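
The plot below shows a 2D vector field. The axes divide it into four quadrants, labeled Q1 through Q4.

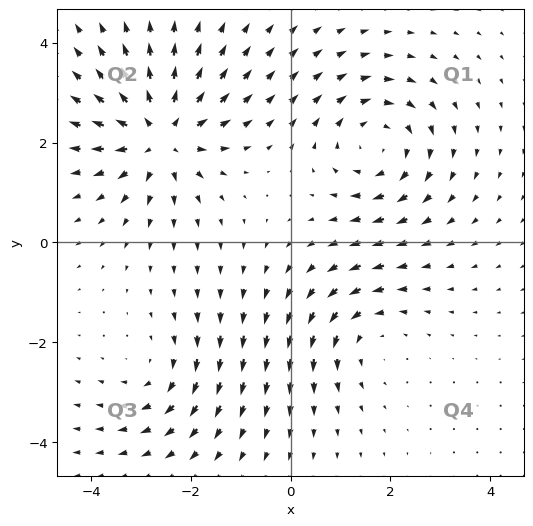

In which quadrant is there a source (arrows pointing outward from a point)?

The source sits at approximately (-2.6, 2.1), which lies in quadrant Q2. The divergence there is about +5, positive as expected for a source.

Q2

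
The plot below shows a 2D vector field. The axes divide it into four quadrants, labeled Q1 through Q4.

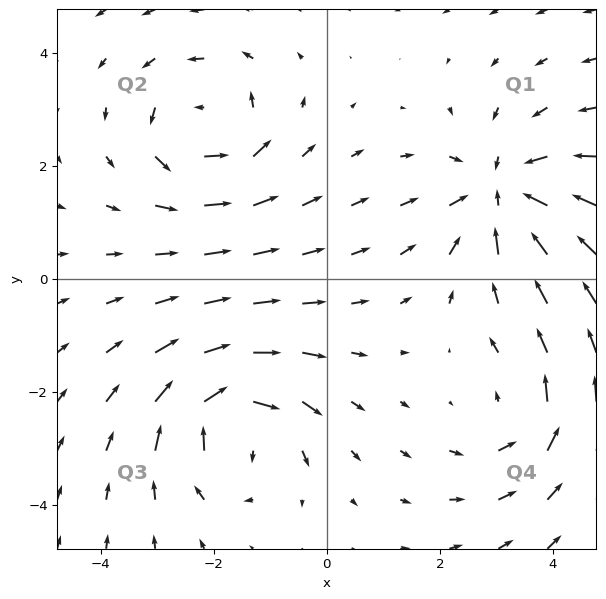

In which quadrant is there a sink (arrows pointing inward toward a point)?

Q1

The sink sits at approximately (3.1, 1.5), which lies in quadrant Q1. The divergence there is about -5, negative as expected for a sink.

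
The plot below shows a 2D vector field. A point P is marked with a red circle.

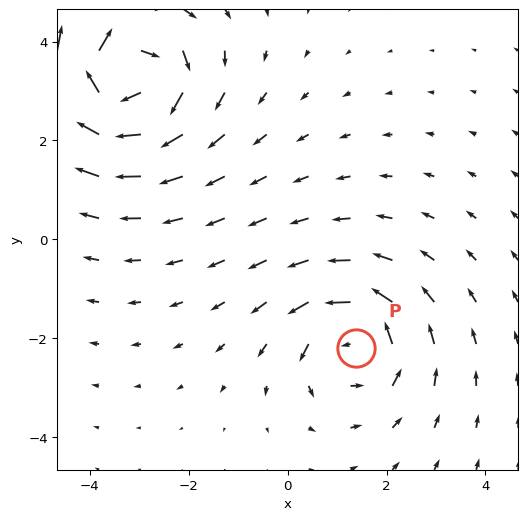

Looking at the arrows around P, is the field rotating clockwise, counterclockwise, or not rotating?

Near P at (1.4, -2.2) the arrows circulate counterclockwise. The curl (z-component) there is about +4; positive curl means counterclockwise rotation.

counterclockwise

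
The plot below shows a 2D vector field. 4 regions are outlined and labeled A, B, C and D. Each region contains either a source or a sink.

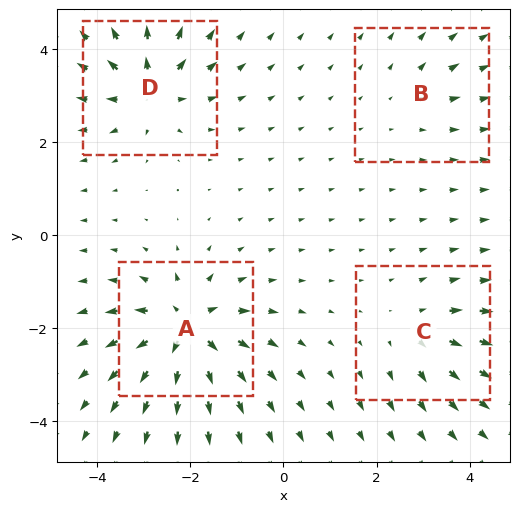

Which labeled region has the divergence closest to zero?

B

Divergence at each region's feature centre — A: about +9, B: about +3, C: about +4, D: about +7. Region B is closest to zero.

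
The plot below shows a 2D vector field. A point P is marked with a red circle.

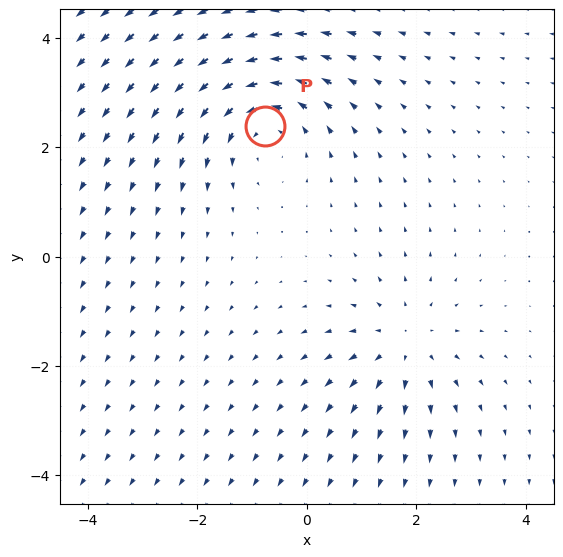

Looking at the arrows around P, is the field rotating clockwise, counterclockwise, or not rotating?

Near P at (-0.8, 2.4) the arrows circulate counterclockwise. The curl (z-component) there is about +3; positive curl means counterclockwise rotation.

counterclockwise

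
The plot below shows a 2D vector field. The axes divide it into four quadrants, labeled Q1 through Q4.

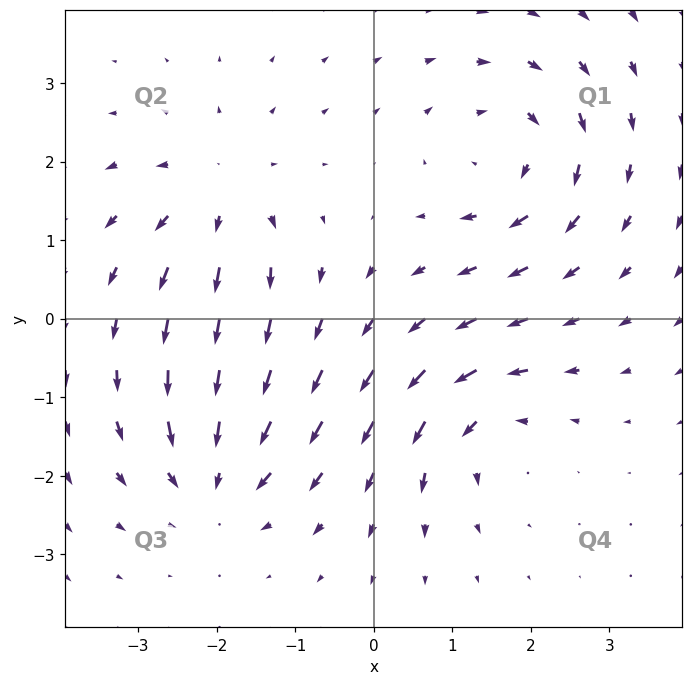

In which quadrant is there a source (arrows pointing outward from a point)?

The source sits at approximately (-2.0, 1.6), which lies in quadrant Q2. The divergence there is about +4, positive as expected for a source.

Q2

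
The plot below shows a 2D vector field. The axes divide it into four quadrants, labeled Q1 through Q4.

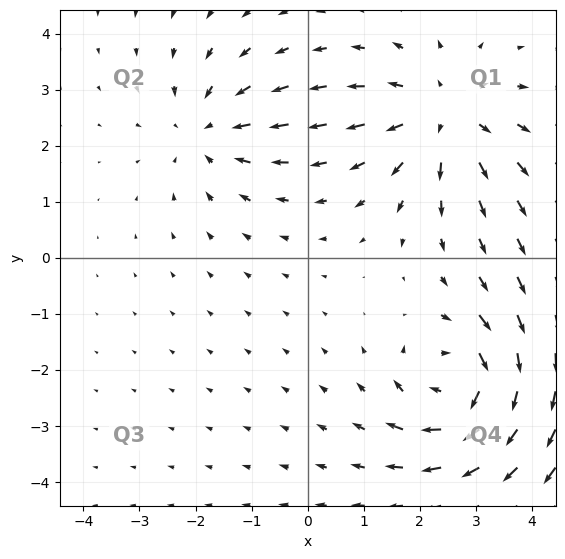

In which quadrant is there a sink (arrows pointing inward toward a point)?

The sink sits at approximately (-1.8, 2.3), which lies in quadrant Q2. The divergence there is about -3, negative as expected for a sink.

Q2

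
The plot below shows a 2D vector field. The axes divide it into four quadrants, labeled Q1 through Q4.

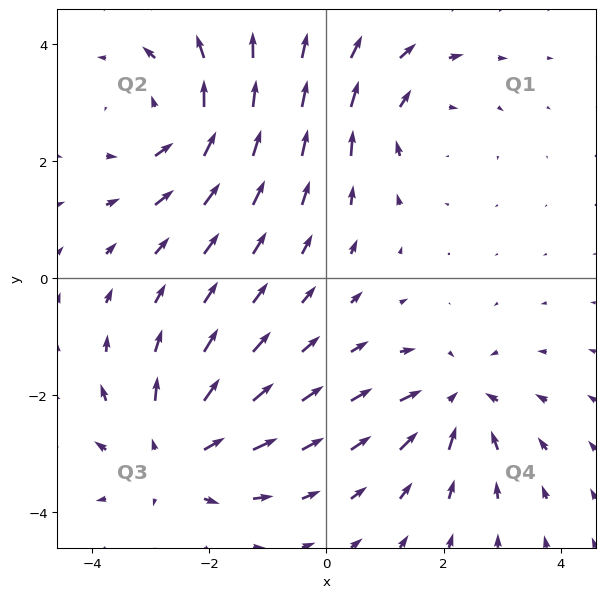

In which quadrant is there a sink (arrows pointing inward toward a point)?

Q4

The sink sits at approximately (2.2, -2.1), which lies in quadrant Q4. The divergence there is about -4, negative as expected for a sink.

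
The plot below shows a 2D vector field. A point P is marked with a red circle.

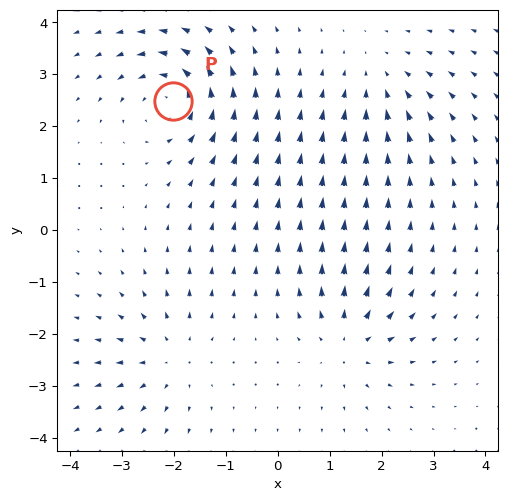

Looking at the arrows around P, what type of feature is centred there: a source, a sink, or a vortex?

At P (-2.0, 2.5) the arrows circulate counterclockwise. Divergence ≈0, curl about +6 — near-zero divergence with nonzero curl is a vortex.

vortex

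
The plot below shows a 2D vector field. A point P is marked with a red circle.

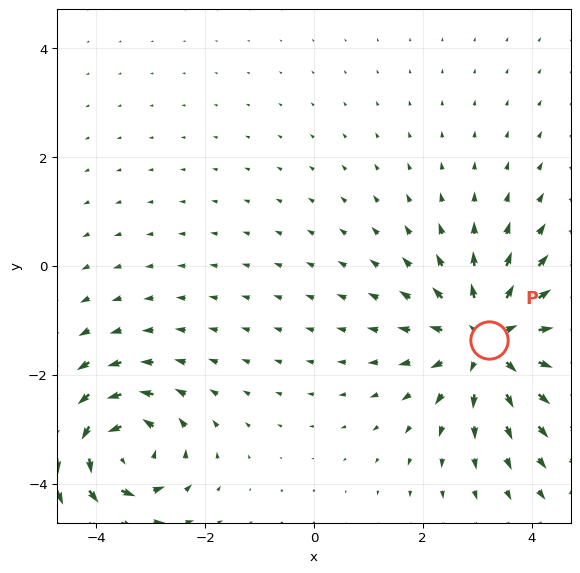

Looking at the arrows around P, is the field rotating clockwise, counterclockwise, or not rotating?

not rotating

Near P at (3.2, -1.4) the arrows show no circulation. The curl there is ≈0.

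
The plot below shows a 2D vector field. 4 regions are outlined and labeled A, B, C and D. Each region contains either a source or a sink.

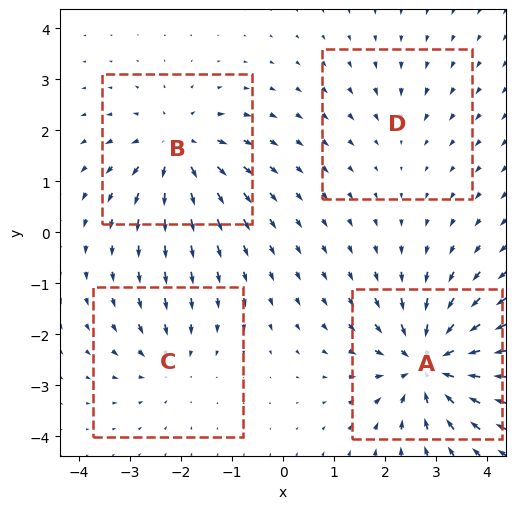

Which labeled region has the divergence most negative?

Divergence at each region's feature centre — A: about -8, B: about +6, C: about -4, D: about -2. Region A is most negative.

A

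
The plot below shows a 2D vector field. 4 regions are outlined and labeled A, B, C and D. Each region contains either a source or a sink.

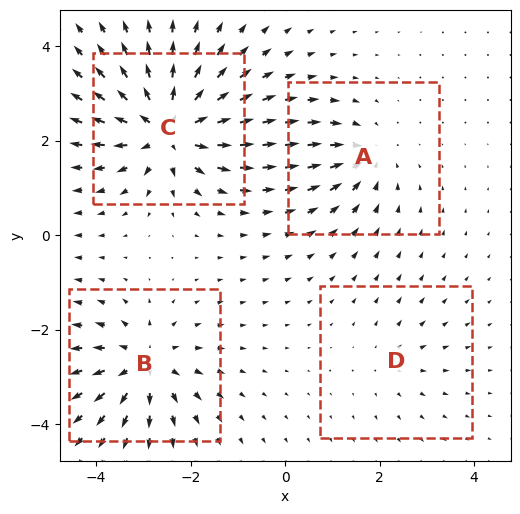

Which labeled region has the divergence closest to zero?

D

Divergence at each region's feature centre — A: about -4, B: about +5, C: about +8, D: about +2. Region D is closest to zero.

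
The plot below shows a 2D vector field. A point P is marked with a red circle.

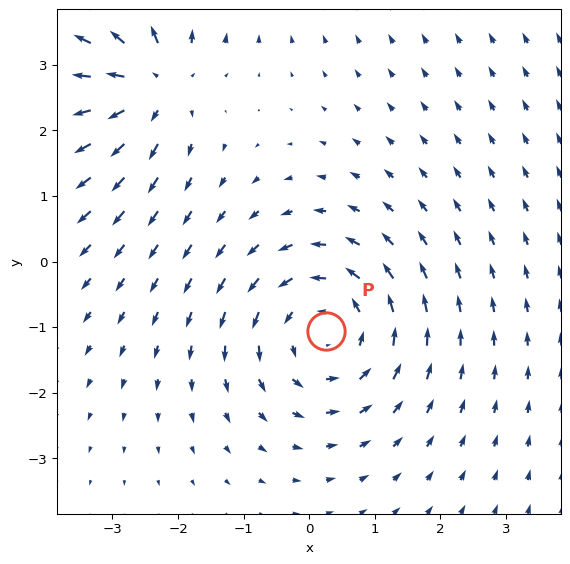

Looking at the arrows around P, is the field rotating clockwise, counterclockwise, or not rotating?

counterclockwise

Near P at (0.3, -1.1) the arrows circulate counterclockwise. The curl (z-component) there is about +4; positive curl means counterclockwise rotation.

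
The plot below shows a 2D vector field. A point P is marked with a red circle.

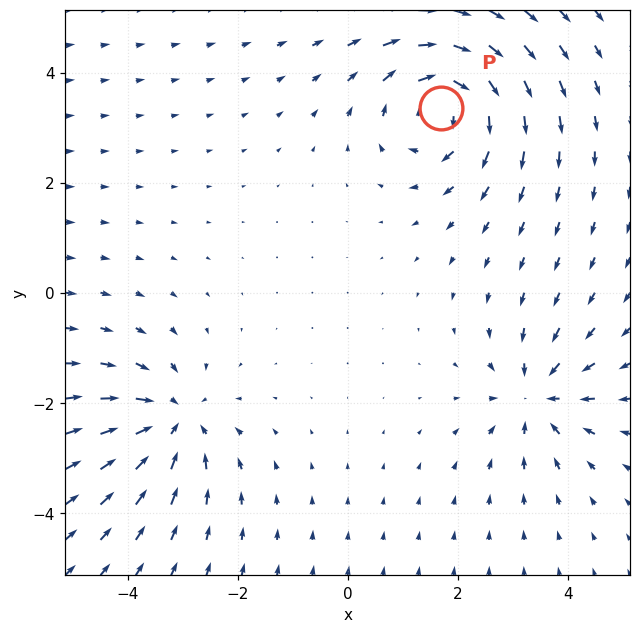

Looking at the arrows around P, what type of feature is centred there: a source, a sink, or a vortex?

vortex

At P (1.7, 3.4) the arrows circulate clockwise. Divergence ≈0, curl about -5 — near-zero divergence with nonzero curl is a vortex.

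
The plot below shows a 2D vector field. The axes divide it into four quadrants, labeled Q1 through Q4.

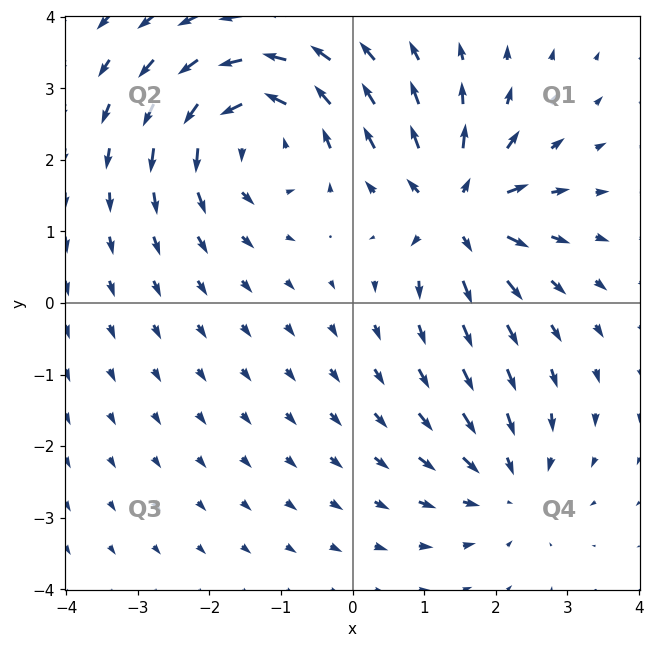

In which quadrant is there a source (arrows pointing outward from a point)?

Q1

The source sits at approximately (1.5, 1.3), which lies in quadrant Q1. The divergence there is about +6, positive as expected for a source.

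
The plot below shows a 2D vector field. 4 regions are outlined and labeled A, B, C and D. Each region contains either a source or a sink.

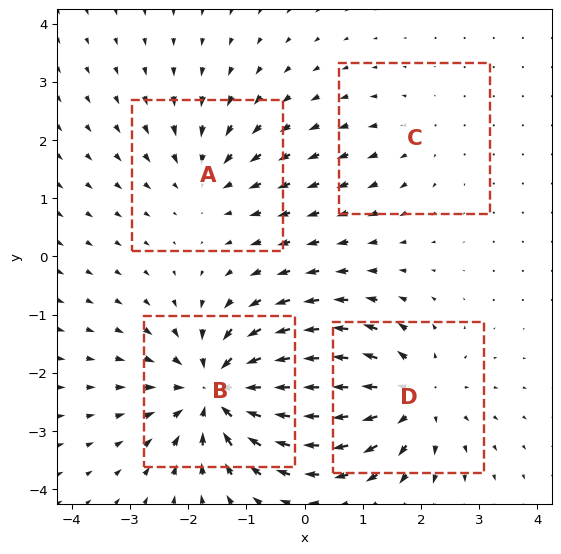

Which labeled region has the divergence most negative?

Divergence at each region's feature centre — A: about -3, B: about -7, C: about +2, D: about +5. Region B is most negative.

B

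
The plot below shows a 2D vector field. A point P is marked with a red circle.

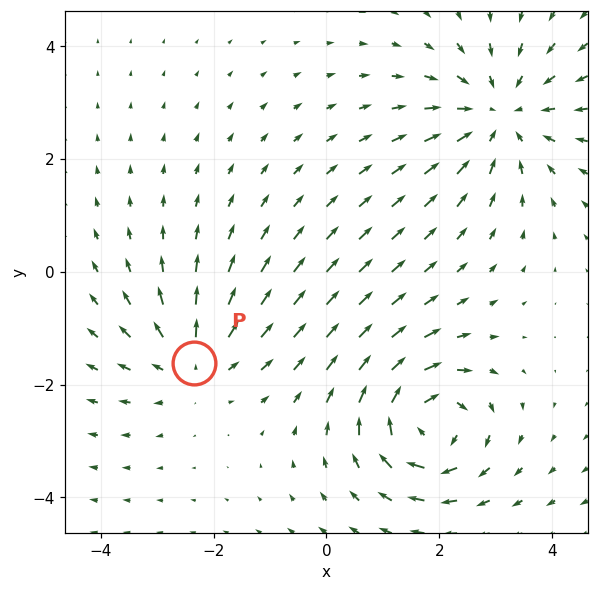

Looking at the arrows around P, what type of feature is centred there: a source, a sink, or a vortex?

At P (-2.3, -1.6) the arrows spread outward. Divergence about +4, curl ≈0 — positive divergence with near-zero curl is a source.

source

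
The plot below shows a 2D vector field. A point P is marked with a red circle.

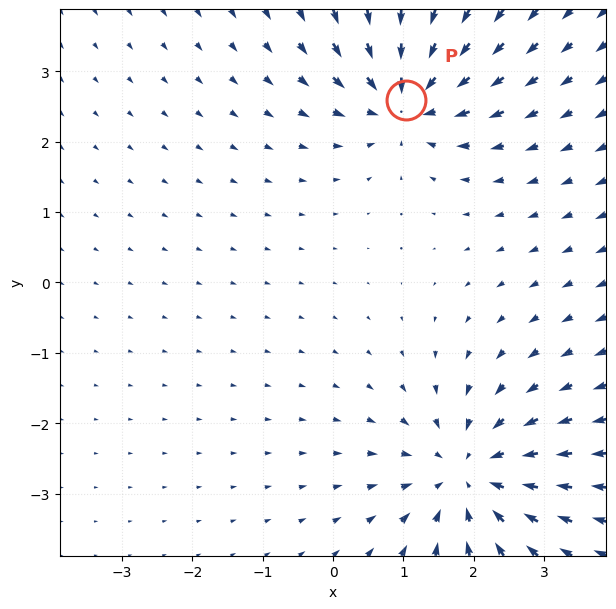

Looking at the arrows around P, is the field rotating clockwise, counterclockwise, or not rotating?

Near P at (1.0, 2.6) the arrows show no circulation. The curl there is ≈0.

not rotating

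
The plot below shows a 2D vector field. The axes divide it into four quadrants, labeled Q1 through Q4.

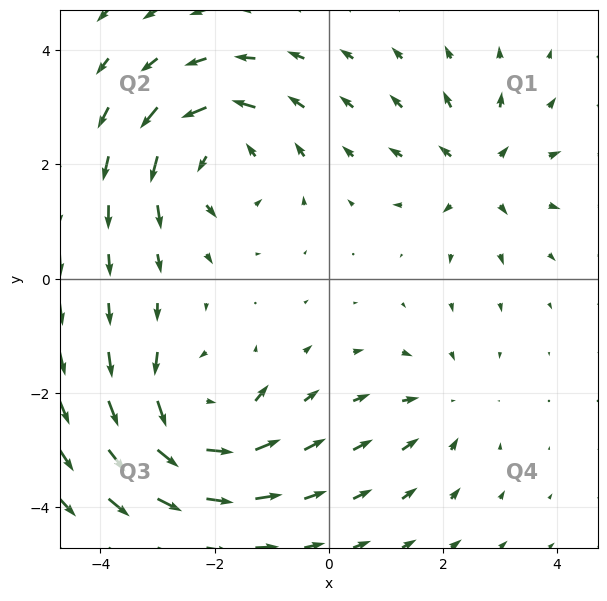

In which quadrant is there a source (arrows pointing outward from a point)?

Q1

The source sits at approximately (2.6, 1.9), which lies in quadrant Q1. The divergence there is about +4, positive as expected for a source.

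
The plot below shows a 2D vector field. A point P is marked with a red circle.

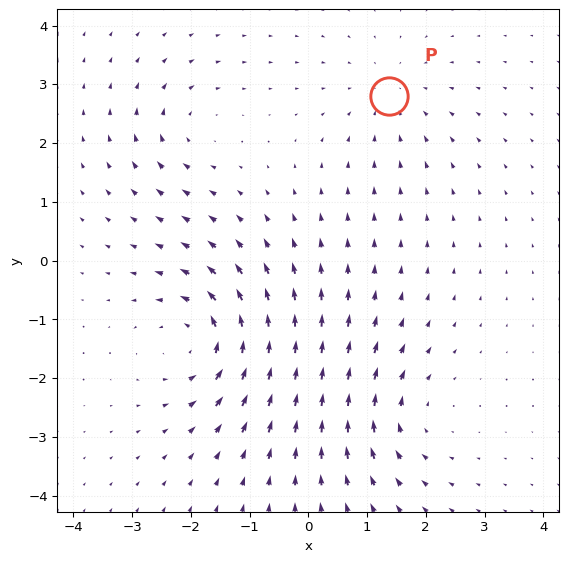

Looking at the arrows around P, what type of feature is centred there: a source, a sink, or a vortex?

sink

At P (1.4, 2.8) the arrows converge inward. Divergence about -3, curl ≈0 — negative divergence with near-zero curl is a sink.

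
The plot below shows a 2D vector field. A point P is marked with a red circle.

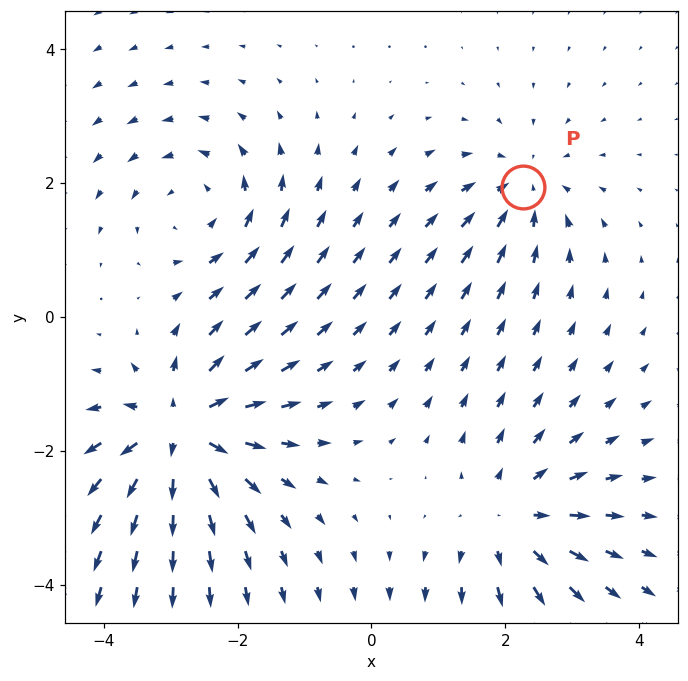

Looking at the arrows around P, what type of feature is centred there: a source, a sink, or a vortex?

sink

At P (2.3, 1.9) the arrows converge inward. Divergence about -4, curl ≈0 — negative divergence with near-zero curl is a sink.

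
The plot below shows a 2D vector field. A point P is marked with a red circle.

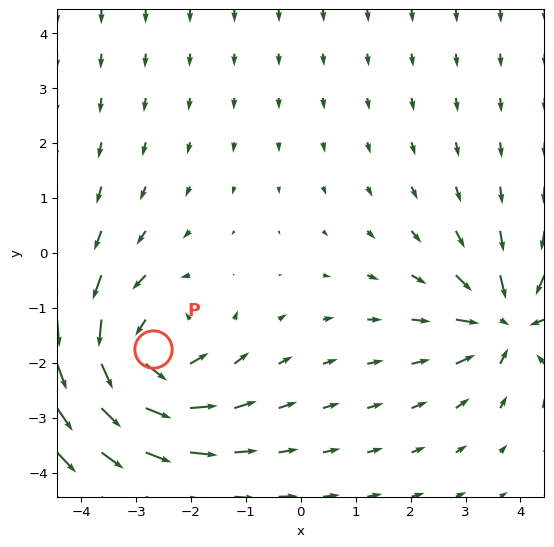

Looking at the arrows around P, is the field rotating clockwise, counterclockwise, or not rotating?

counterclockwise

Near P at (-2.7, -1.8) the arrows circulate counterclockwise. The curl (z-component) there is about +4; positive curl means counterclockwise rotation.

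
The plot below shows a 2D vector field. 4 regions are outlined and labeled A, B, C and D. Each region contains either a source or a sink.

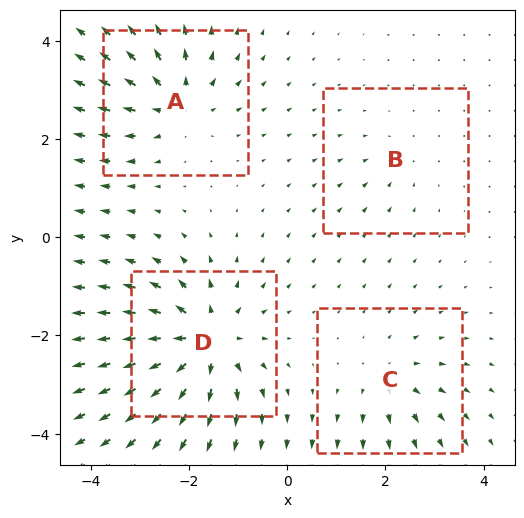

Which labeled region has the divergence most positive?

D

Divergence at each region's feature centre — A: about +5, B: about -2, C: about +4, D: about +8. Region D is most positive.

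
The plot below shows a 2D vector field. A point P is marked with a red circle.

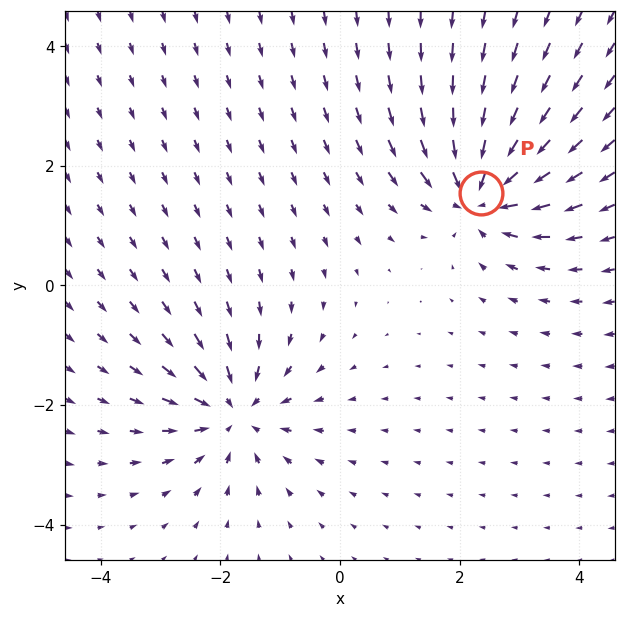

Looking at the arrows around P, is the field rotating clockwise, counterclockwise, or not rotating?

Near P at (2.4, 1.5) the arrows show no circulation. The curl there is ≈0.

not rotating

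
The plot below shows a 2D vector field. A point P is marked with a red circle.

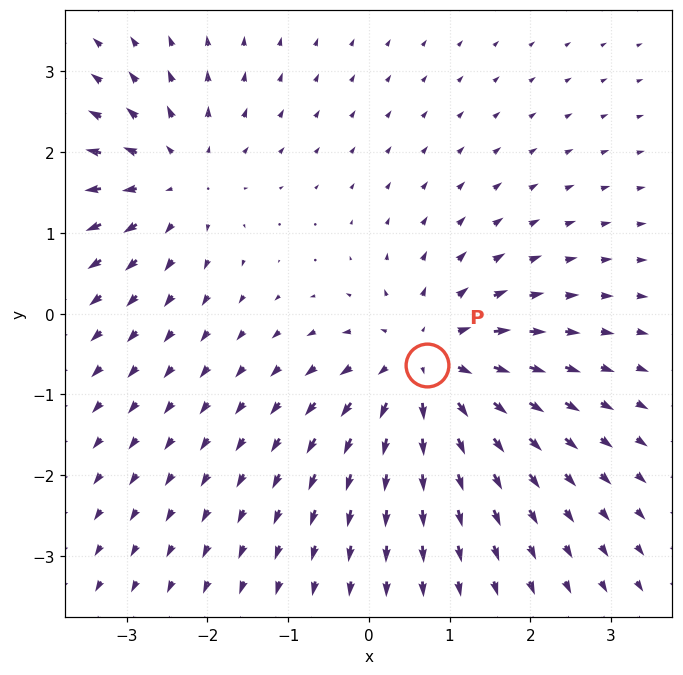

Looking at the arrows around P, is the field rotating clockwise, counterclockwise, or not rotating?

Near P at (0.7, -0.6) the arrows show no circulation. The curl there is ≈0.

not rotating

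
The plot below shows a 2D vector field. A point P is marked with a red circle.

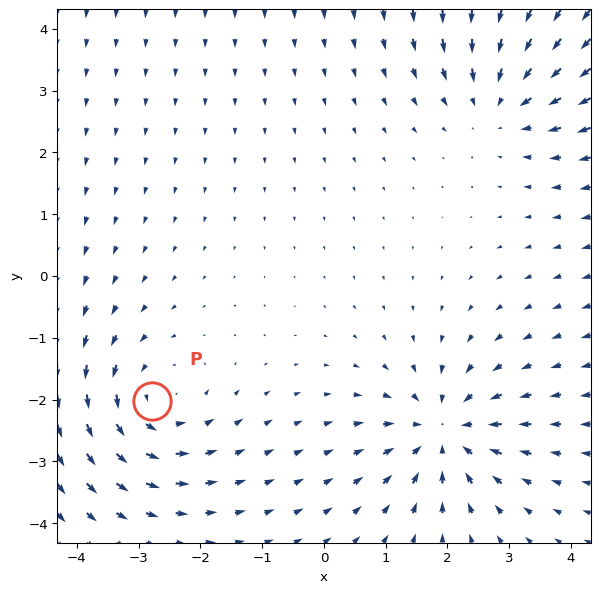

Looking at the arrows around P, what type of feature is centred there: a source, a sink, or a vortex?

At P (-2.8, -2.0) the arrows circulate counterclockwise. Divergence ≈0, curl about +4 — near-zero divergence with nonzero curl is a vortex.

vortex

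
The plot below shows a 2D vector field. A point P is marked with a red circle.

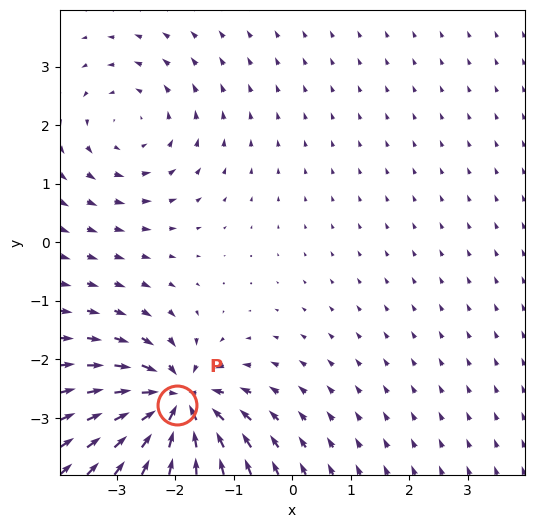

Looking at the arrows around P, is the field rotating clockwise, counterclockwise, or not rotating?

not rotating

Near P at (-2.0, -2.8) the arrows show no circulation. The curl there is ≈0.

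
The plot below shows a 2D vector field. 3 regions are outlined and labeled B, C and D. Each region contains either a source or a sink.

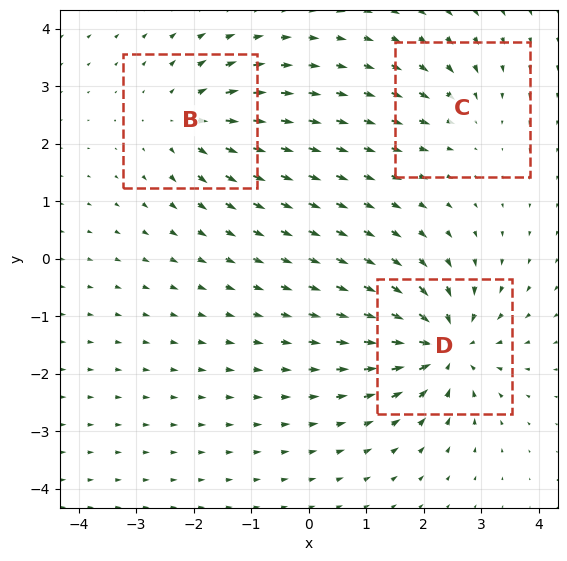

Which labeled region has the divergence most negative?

Divergence at each region's feature centre — B: about +4, C: about -3, D: about -6. Region D is most negative.

D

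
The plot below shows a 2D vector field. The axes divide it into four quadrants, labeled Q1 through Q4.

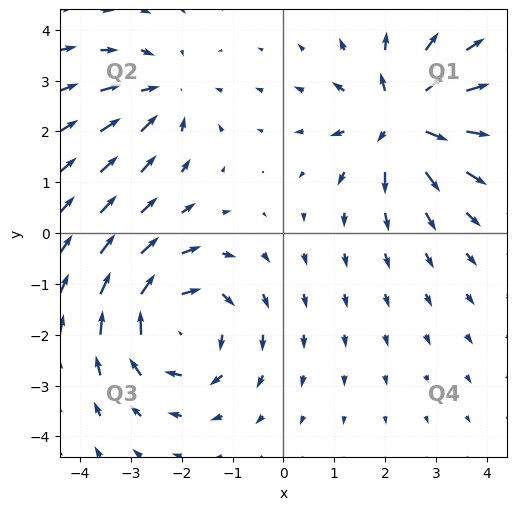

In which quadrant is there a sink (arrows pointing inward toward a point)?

The sink sits at approximately (-2.3, 2.7), which lies in quadrant Q2. The divergence there is about -3, negative as expected for a sink.

Q2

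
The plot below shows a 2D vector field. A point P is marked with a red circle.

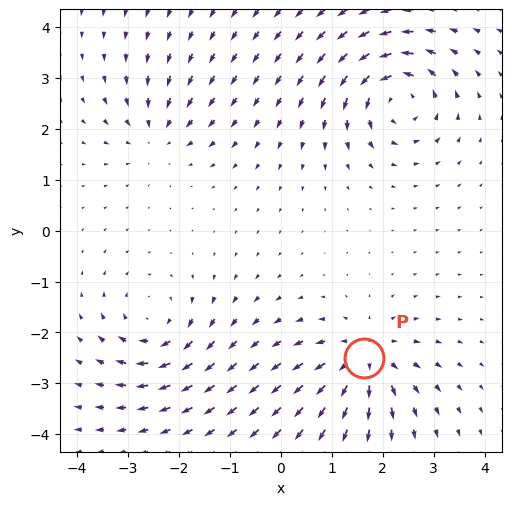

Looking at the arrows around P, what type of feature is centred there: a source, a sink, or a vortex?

At P (1.6, -2.5) the arrows spread outward. Divergence about +6, curl ≈0 — positive divergence with near-zero curl is a source.

source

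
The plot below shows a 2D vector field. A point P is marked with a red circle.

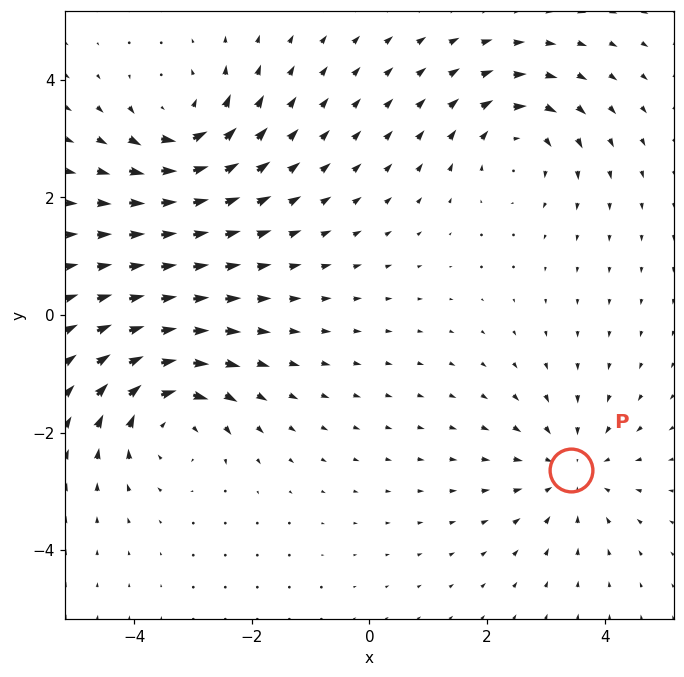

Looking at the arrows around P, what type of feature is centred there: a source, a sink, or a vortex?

At P (3.4, -2.6) the arrows converge inward. Divergence about -3, curl ≈0 — negative divergence with near-zero curl is a sink.

sink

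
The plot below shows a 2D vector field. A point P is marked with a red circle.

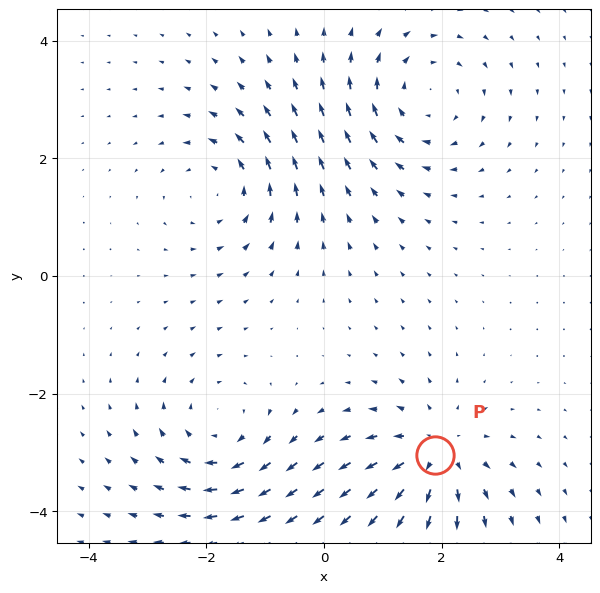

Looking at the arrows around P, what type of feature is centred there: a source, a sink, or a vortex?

source

At P (1.9, -3.0) the arrows spread outward. Divergence about +5, curl ≈0 — positive divergence with near-zero curl is a source.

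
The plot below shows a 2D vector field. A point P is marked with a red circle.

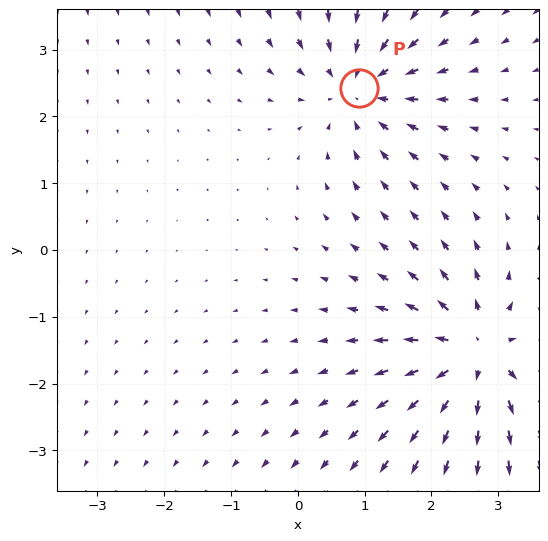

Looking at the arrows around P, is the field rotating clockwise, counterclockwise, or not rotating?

Near P at (0.9, 2.4) the arrows show no circulation. The curl there is ≈0.

not rotating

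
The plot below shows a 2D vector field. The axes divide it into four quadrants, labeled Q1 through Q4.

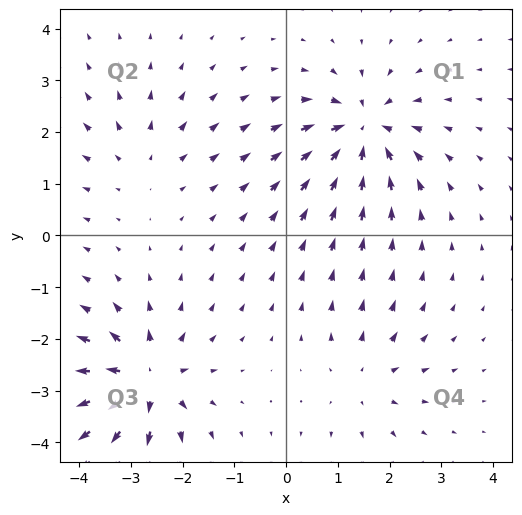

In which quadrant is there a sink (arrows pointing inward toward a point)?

The sink sits at approximately (1.5, 2.0), which lies in quadrant Q1. The divergence there is about -6, negative as expected for a sink.

Q1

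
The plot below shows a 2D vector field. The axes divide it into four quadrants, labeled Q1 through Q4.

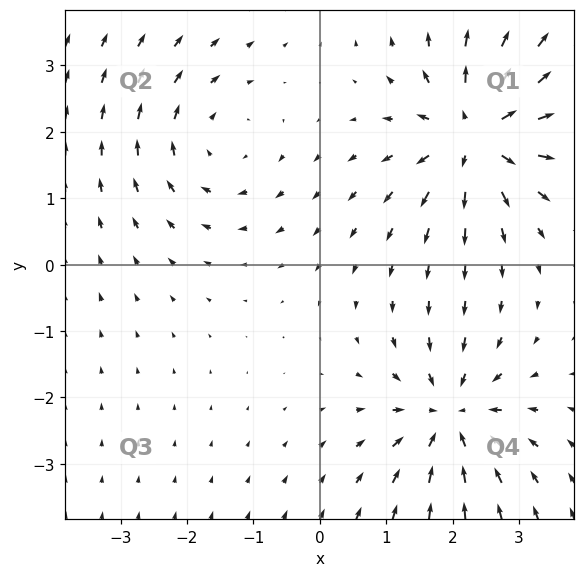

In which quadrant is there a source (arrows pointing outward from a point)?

The source sits at approximately (2.4, 2.0), which lies in quadrant Q1. The divergence there is about +4, positive as expected for a source.

Q1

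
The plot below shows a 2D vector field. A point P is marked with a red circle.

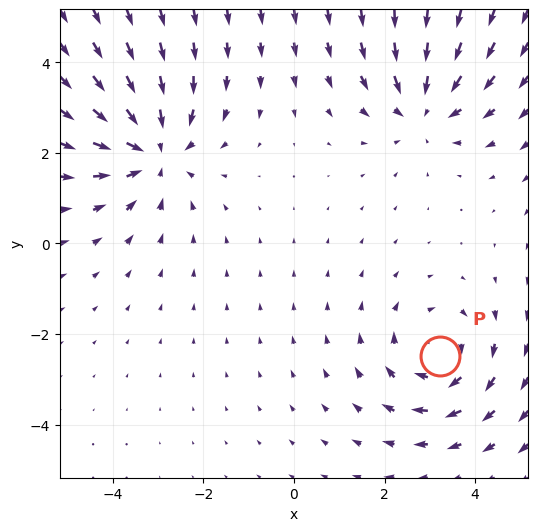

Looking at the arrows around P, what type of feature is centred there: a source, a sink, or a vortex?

At P (3.2, -2.5) the arrows circulate clockwise. Divergence ≈0, curl about -3 — near-zero divergence with nonzero curl is a vortex.

vortex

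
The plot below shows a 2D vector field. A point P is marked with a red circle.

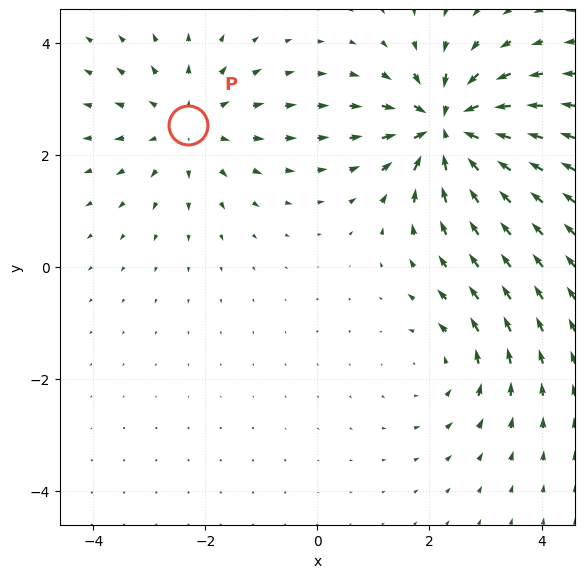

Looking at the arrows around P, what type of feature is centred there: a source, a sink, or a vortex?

source

At P (-2.3, 2.5) the arrows spread outward. Divergence about +3, curl ≈0 — positive divergence with near-zero curl is a source.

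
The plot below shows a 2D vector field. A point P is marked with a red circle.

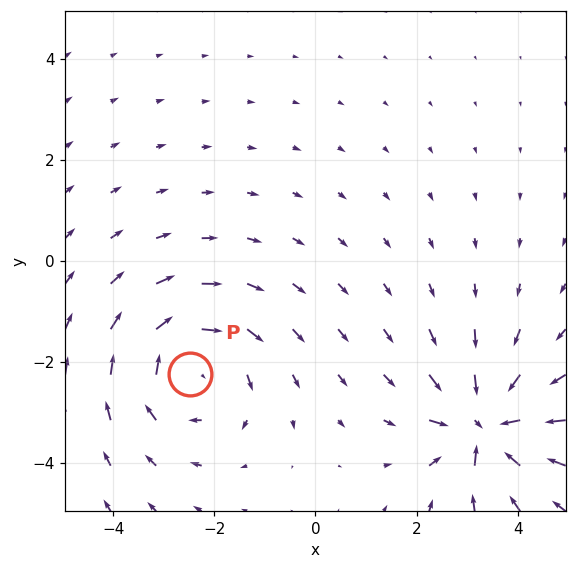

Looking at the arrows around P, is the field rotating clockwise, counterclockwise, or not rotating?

Near P at (-2.5, -2.2) the arrows circulate clockwise. The curl (z-component) there is about -4; negative curl means clockwise rotation.

clockwise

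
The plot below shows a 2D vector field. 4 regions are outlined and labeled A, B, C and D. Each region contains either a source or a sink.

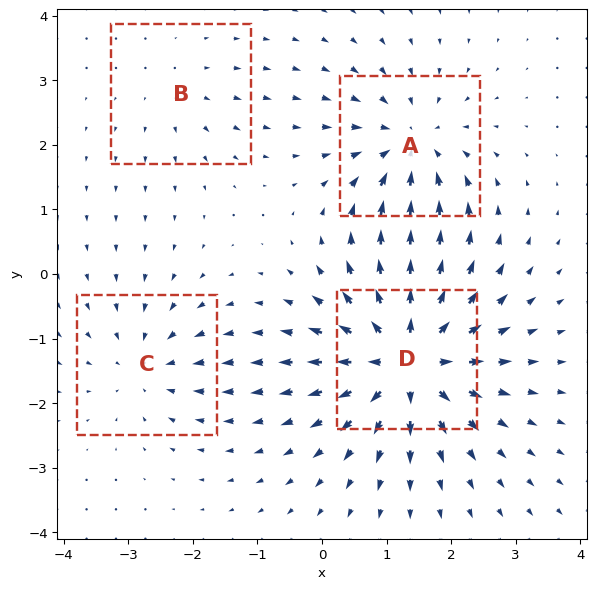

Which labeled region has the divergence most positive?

Divergence at each region's feature centre — A: about -5, B: about +2, C: about -4, D: about +8. Region D is most positive.

D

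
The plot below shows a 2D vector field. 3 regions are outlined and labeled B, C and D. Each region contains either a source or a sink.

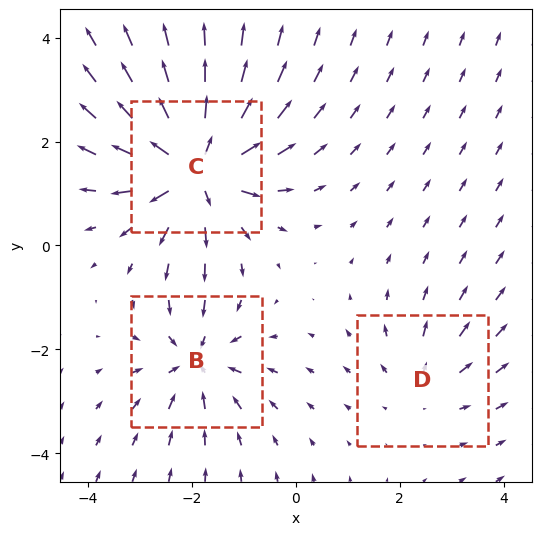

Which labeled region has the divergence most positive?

C

Divergence at each region's feature centre — B: about -4, C: about +6, D: about +2. Region C is most positive.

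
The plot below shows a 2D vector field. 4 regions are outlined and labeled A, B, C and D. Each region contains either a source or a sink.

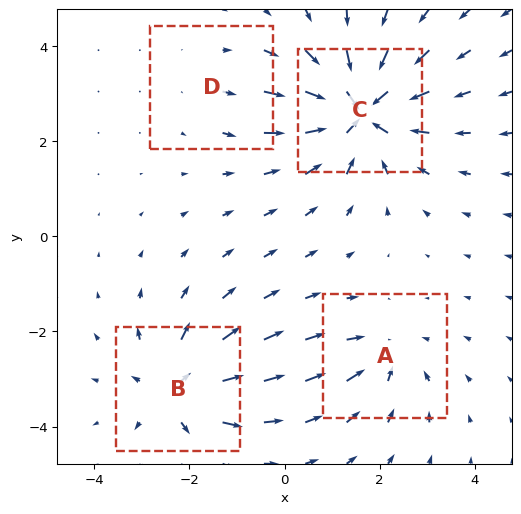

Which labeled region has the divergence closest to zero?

Divergence at each region's feature centre — A: about -4, B: about +5, C: about -8, D: about +2. Region D is closest to zero.

D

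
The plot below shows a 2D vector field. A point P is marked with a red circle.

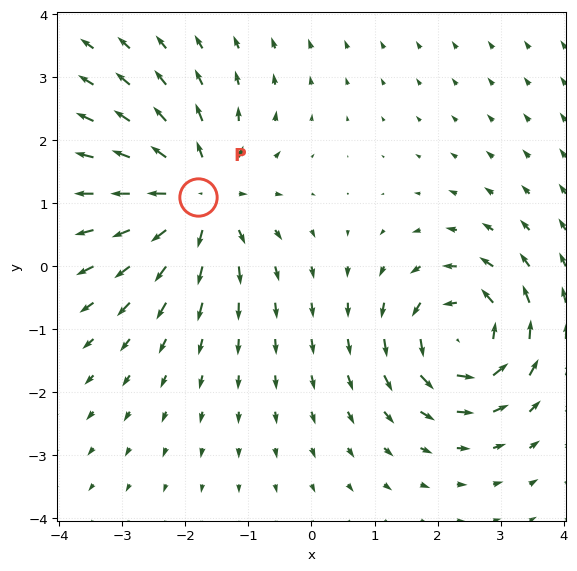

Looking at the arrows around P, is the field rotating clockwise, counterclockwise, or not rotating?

not rotating

Near P at (-1.8, 1.1) the arrows show no circulation. The curl there is ≈0.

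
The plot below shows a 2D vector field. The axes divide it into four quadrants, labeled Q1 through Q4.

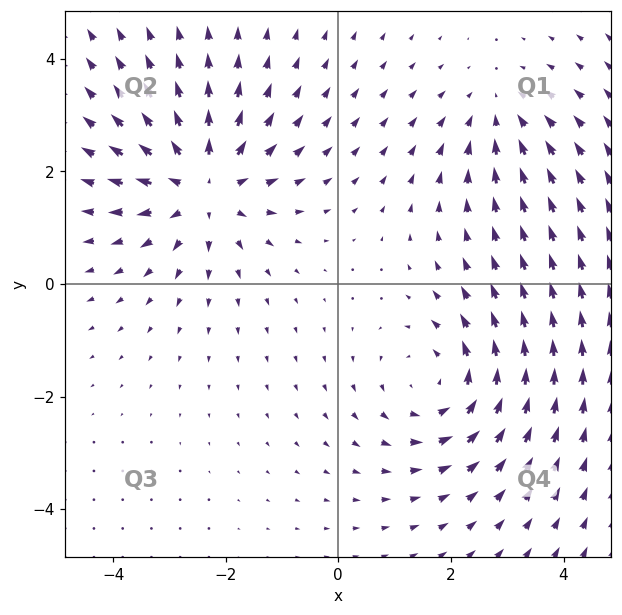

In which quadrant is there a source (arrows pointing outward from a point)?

The source sits at approximately (-2.4, 1.7), which lies in quadrant Q2. The divergence there is about +4, positive as expected for a source.

Q2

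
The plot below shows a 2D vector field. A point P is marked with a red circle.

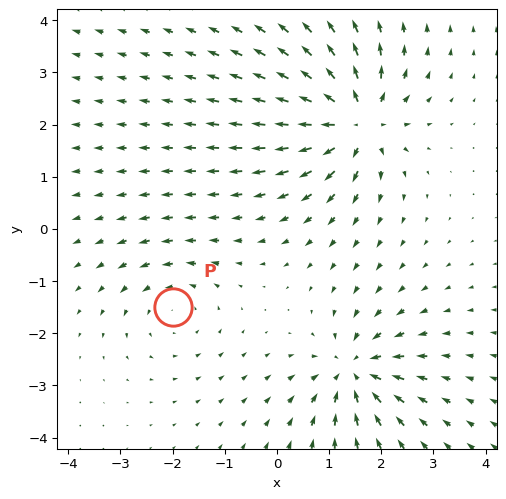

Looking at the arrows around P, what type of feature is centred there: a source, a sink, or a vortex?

At P (-2.0, -1.5) the arrows circulate counterclockwise. Divergence ≈0, curl about +2 — near-zero divergence with nonzero curl is a vortex.

vortex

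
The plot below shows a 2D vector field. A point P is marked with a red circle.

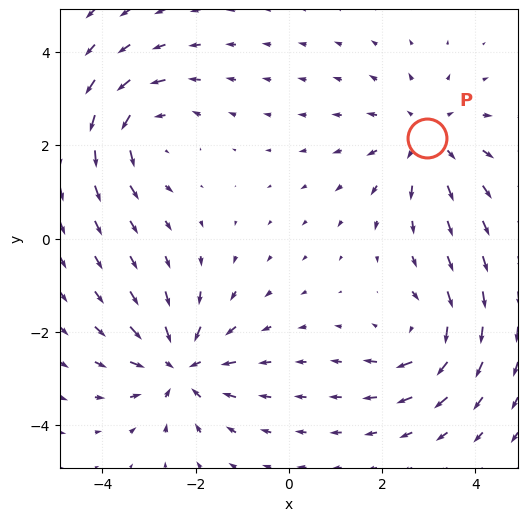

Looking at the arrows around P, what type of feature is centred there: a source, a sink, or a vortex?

source

At P (3.0, 2.2) the arrows spread outward. Divergence about +3, curl ≈0 — positive divergence with near-zero curl is a source.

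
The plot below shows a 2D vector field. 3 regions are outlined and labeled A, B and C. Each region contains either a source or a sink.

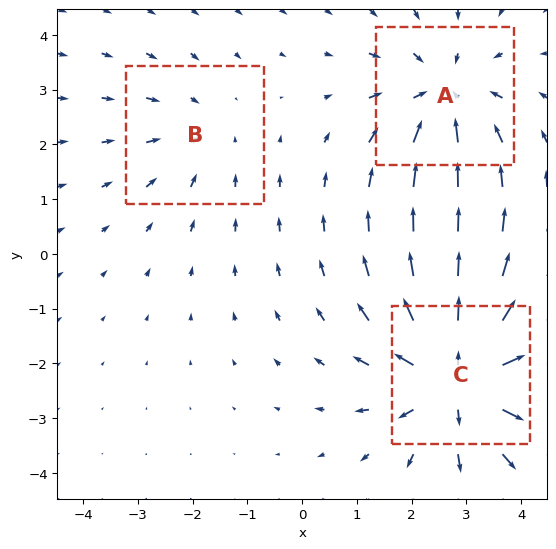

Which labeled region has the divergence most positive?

Divergence at each region's feature centre — A: about -3, B: about -2, C: about +4. Region C is most positive.

C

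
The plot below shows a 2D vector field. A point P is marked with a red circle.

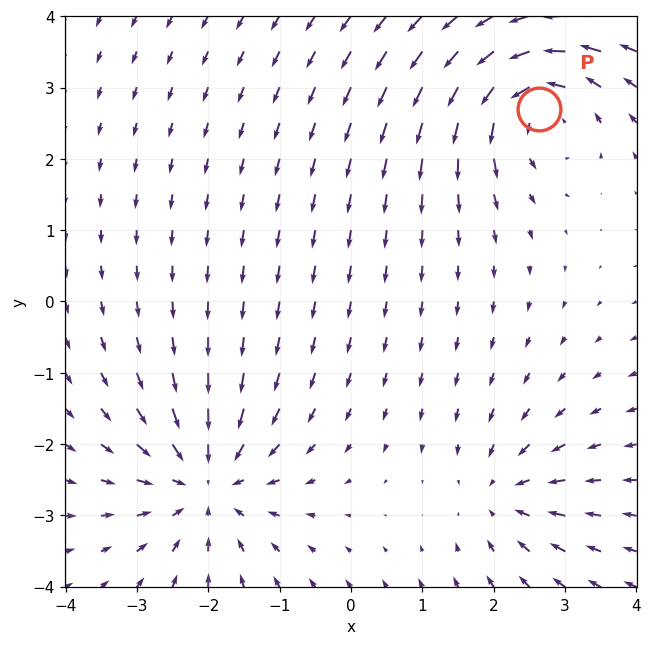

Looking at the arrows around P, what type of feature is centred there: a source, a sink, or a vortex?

vortex

At P (2.6, 2.7) the arrows circulate counterclockwise. Divergence ≈0, curl about +5 — near-zero divergence with nonzero curl is a vortex.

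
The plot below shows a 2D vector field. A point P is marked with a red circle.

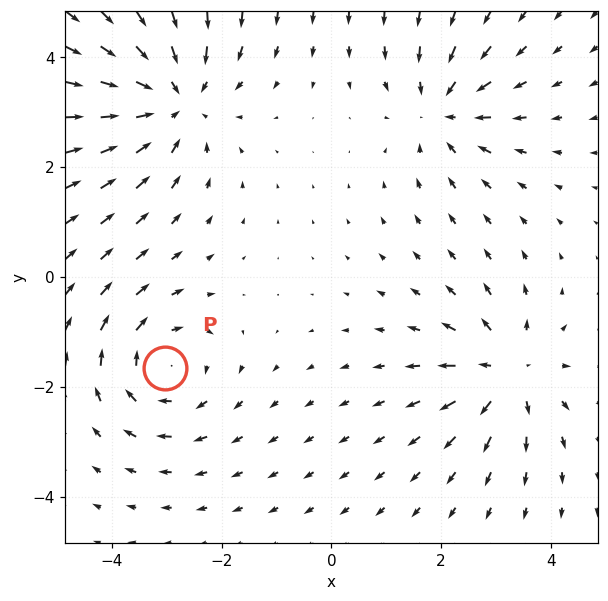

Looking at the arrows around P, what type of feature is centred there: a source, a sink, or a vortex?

At P (-3.0, -1.7) the arrows circulate clockwise. Divergence ≈0, curl about -3 — near-zero divergence with nonzero curl is a vortex.

vortex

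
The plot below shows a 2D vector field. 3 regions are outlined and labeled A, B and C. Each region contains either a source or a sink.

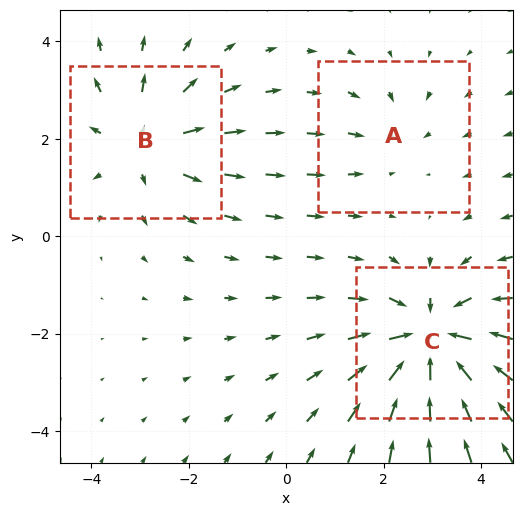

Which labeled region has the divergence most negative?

C

Divergence at each region's feature centre — A: about -2, B: about +3, C: about -5. Region C is most negative.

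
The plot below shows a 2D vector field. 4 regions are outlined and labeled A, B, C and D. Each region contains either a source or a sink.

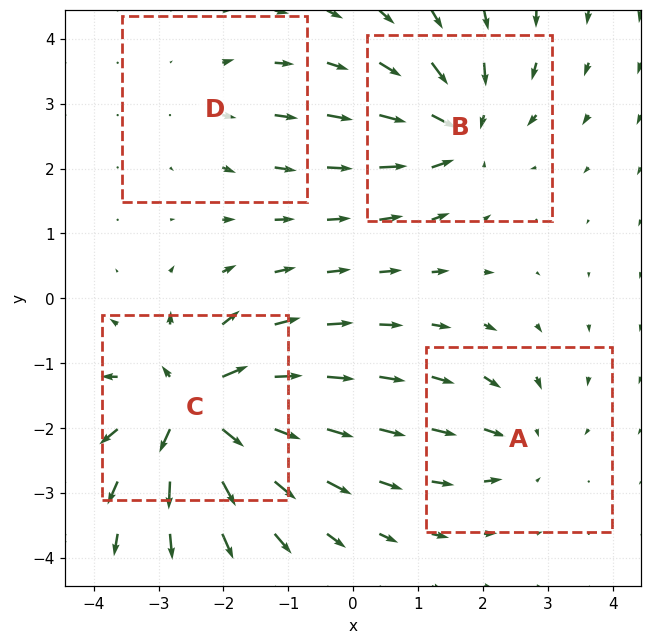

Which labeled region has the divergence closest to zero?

D

Divergence at each region's feature centre — A: about -4, B: about -6, C: about +9, D: about +3. Region D is closest to zero.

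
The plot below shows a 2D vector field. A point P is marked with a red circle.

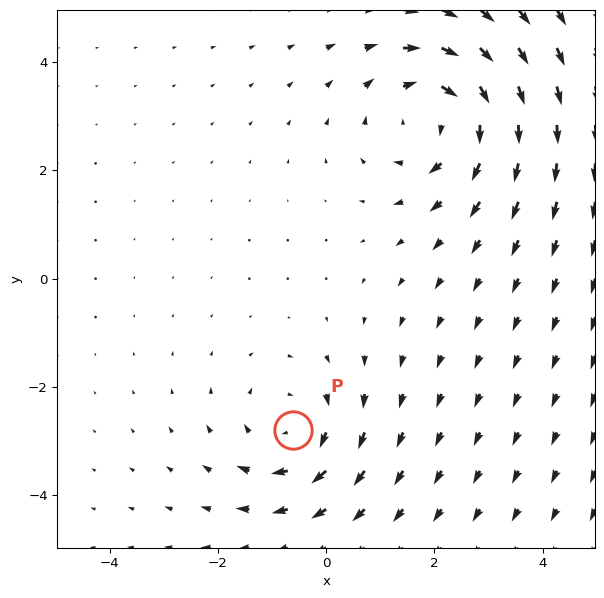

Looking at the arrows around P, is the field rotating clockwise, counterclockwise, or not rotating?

Near P at (-0.6, -2.8) the arrows circulate clockwise. The curl (z-component) there is about -3; negative curl means clockwise rotation.

clockwise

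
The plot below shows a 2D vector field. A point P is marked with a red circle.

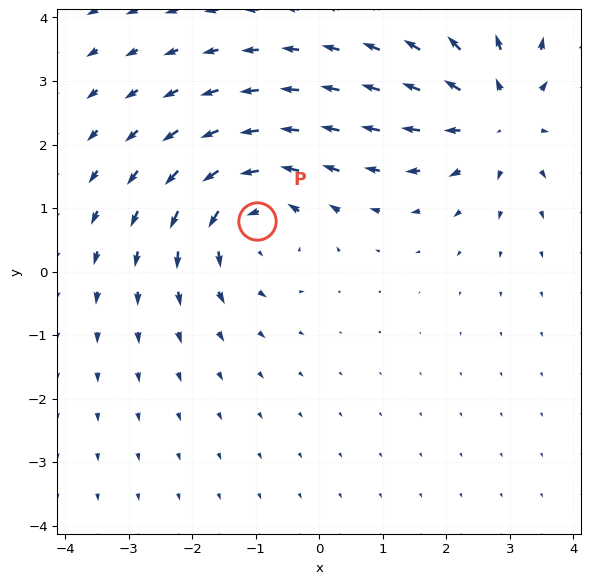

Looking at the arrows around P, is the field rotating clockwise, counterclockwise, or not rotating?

Near P at (-1.0, 0.8) the arrows circulate counterclockwise. The curl (z-component) there is about +4; positive curl means counterclockwise rotation.

counterclockwise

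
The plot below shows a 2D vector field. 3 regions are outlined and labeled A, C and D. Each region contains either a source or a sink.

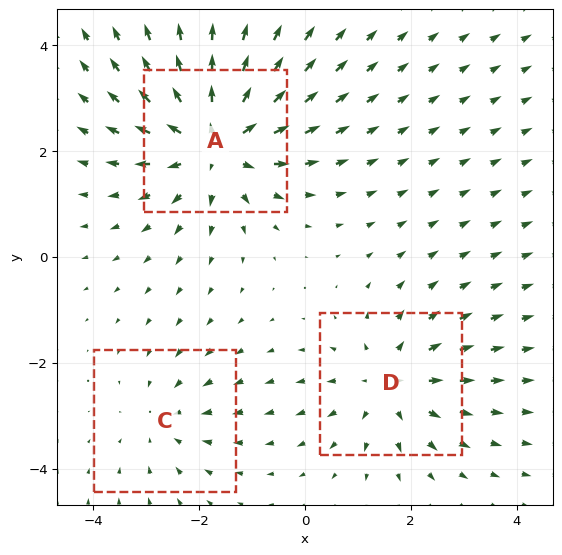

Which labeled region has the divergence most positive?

A

Divergence at each region's feature centre — A: about +4, C: about -2, D: about +3. Region A is most positive.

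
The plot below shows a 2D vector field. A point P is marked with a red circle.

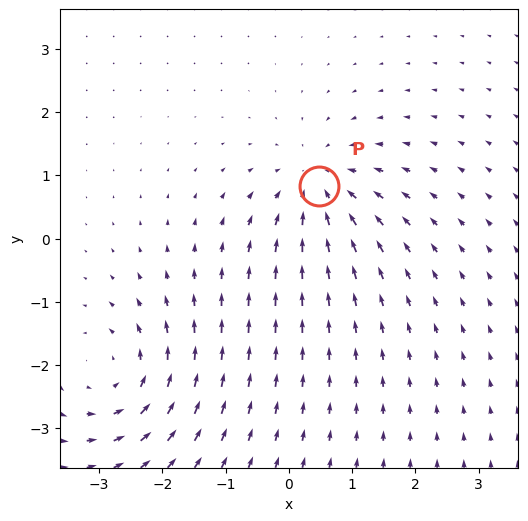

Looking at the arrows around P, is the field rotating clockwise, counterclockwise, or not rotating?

Near P at (0.5, 0.8) the arrows show no circulation. The curl there is ≈0.

not rotating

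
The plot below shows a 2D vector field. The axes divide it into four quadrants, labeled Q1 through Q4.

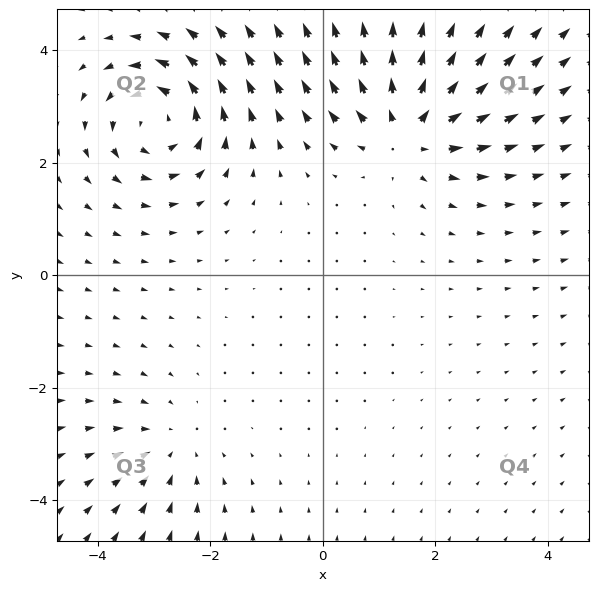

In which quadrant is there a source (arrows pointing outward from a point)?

Q1

The source sits at approximately (1.5, 2.6), which lies in quadrant Q1. The divergence there is about +5, positive as expected for a source.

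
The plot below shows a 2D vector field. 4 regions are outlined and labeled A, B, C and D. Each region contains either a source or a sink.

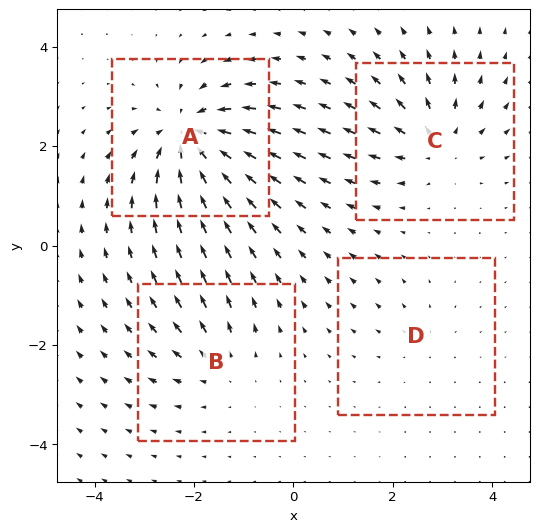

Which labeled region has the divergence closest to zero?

D

Divergence at each region's feature centre — A: about -7, B: about +3, C: about +5, D: about +2. Region D is closest to zero.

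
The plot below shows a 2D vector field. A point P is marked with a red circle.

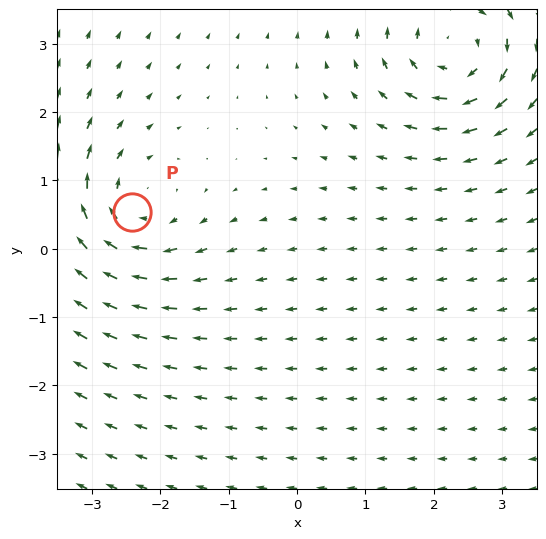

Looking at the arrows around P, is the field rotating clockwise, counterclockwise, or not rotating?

clockwise

Near P at (-2.4, 0.5) the arrows circulate clockwise. The curl (z-component) there is about -5; negative curl means clockwise rotation.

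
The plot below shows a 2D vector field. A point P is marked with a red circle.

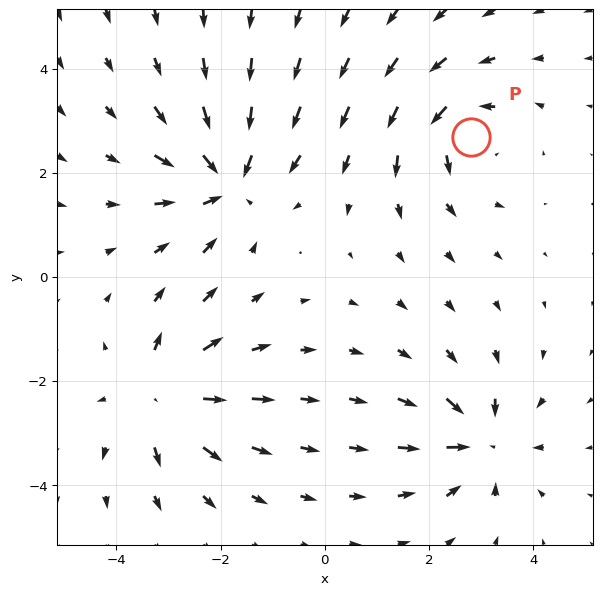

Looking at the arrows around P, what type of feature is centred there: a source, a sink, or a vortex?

vortex

At P (2.8, 2.7) the arrows circulate counterclockwise. Divergence ≈0, curl about +4 — near-zero divergence with nonzero curl is a vortex.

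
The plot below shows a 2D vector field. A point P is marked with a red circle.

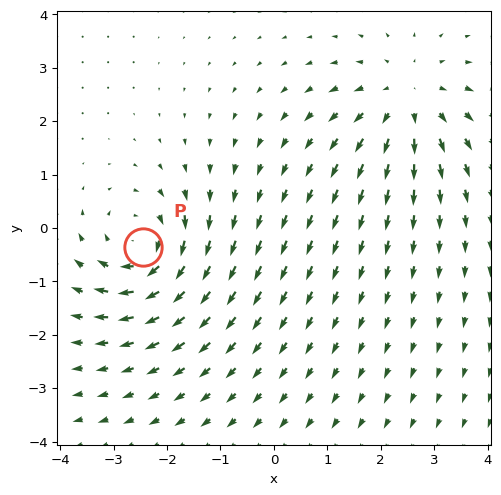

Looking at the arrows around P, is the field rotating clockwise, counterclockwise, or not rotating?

Near P at (-2.5, -0.4) the arrows circulate clockwise. The curl (z-component) there is about -4; negative curl means clockwise rotation.

clockwise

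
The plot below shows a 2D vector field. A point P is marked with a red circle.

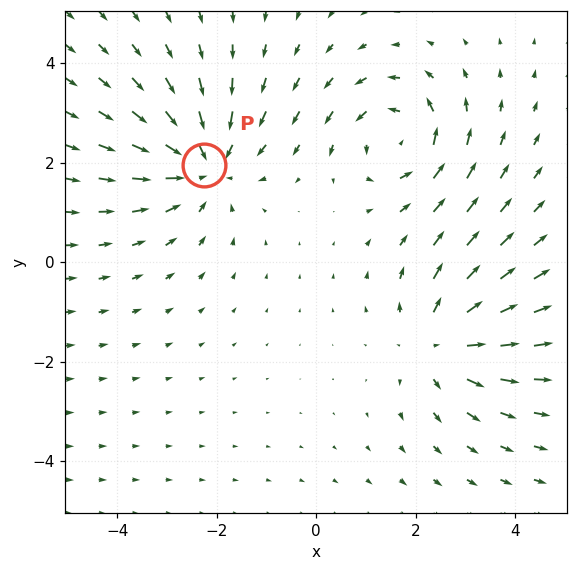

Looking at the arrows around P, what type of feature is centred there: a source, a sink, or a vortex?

sink

At P (-2.3, 2.0) the arrows converge inward. Divergence about -3, curl ≈0 — negative divergence with near-zero curl is a sink.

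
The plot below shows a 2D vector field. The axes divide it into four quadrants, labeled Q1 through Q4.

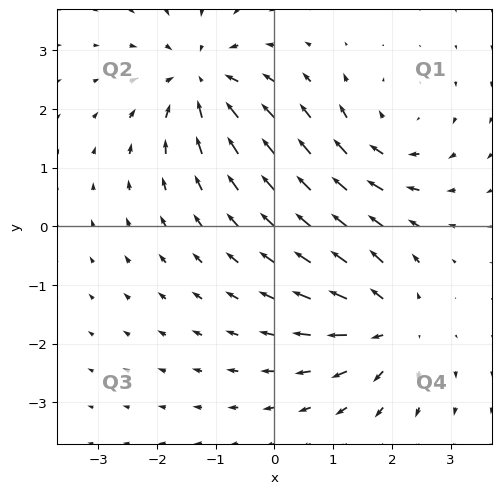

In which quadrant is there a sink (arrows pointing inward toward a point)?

Q2

The sink sits at approximately (-1.3, 2.5), which lies in quadrant Q2. The divergence there is about -4, negative as expected for a sink.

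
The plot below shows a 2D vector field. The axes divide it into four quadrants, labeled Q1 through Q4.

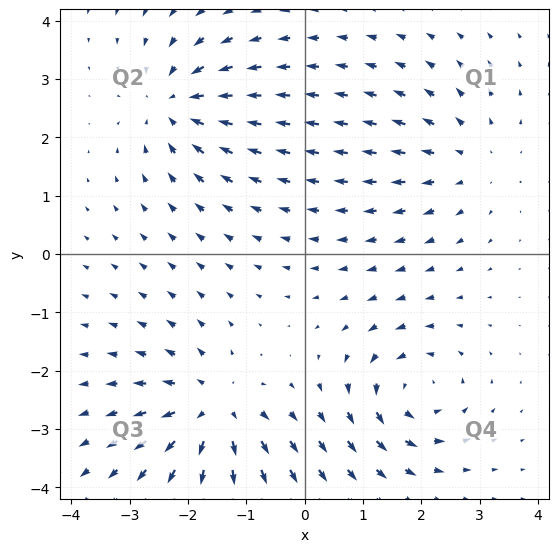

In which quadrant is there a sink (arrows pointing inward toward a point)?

Q2

The sink sits at approximately (-2.2, 2.6), which lies in quadrant Q2. The divergence there is about -5, negative as expected for a sink.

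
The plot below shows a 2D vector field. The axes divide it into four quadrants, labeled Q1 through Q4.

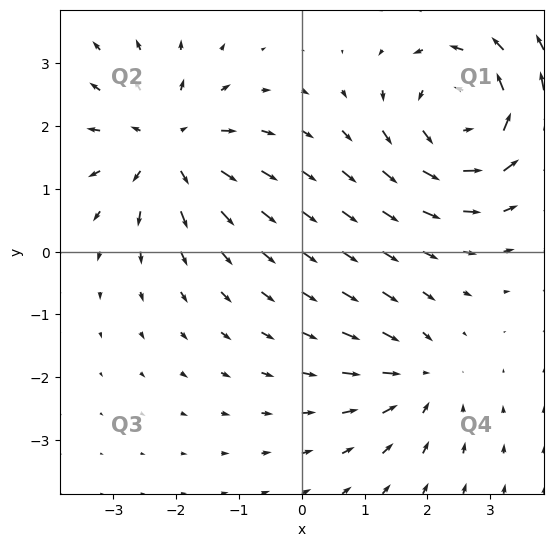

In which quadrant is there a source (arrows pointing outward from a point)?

Q2

The source sits at approximately (-2.1, 1.7), which lies in quadrant Q2. The divergence there is about +4, positive as expected for a source.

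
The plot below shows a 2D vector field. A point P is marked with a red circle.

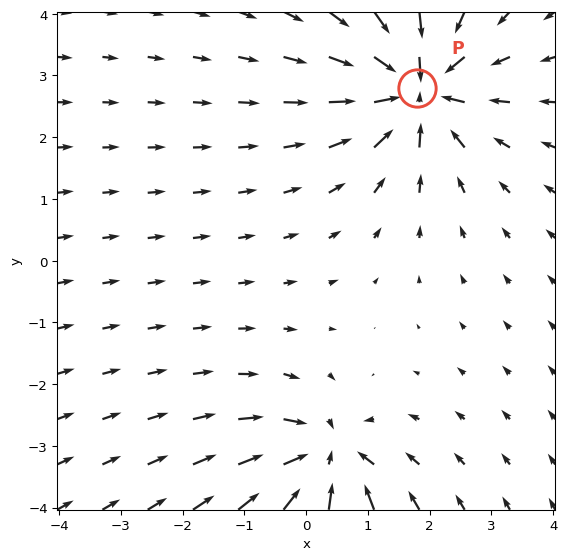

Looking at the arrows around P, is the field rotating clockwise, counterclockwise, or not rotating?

Near P at (1.8, 2.8) the arrows show no circulation. The curl there is ≈0.

not rotating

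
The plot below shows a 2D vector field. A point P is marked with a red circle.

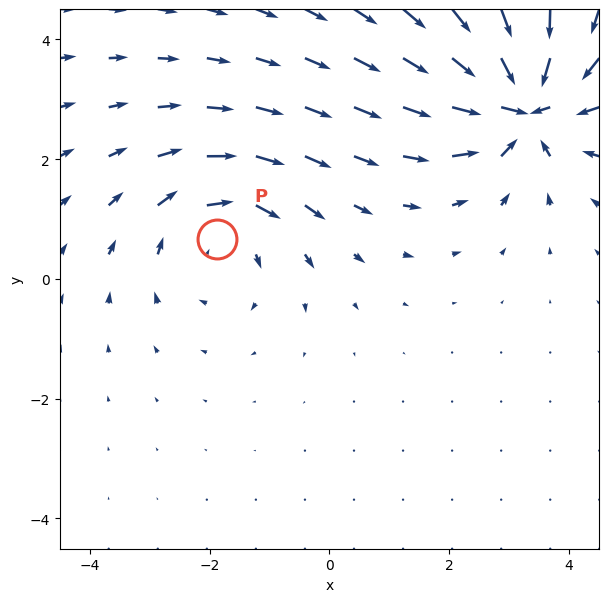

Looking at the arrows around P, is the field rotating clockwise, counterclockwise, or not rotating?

clockwise

Near P at (-1.9, 0.7) the arrows circulate clockwise. The curl (z-component) there is about -3; negative curl means clockwise rotation.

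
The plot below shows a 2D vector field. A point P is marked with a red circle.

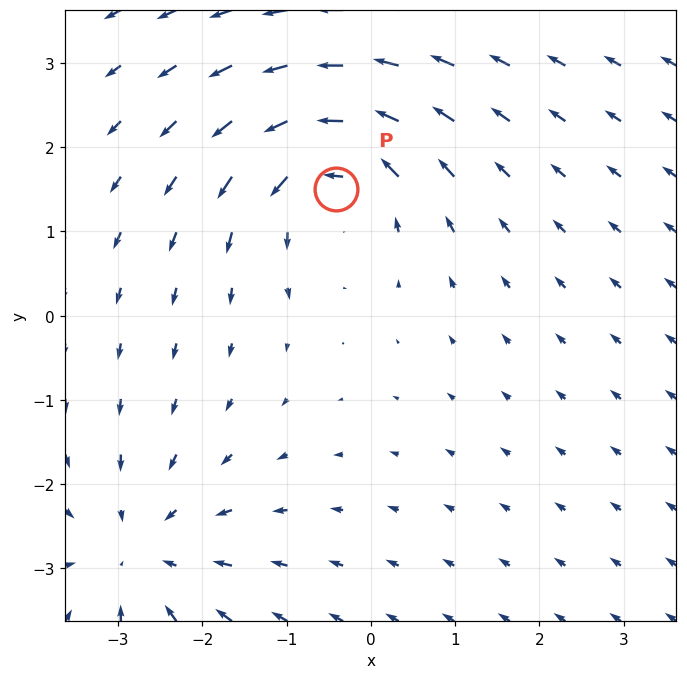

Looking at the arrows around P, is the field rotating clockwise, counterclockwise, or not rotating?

counterclockwise

Near P at (-0.4, 1.5) the arrows circulate counterclockwise. The curl (z-component) there is about +4; positive curl means counterclockwise rotation.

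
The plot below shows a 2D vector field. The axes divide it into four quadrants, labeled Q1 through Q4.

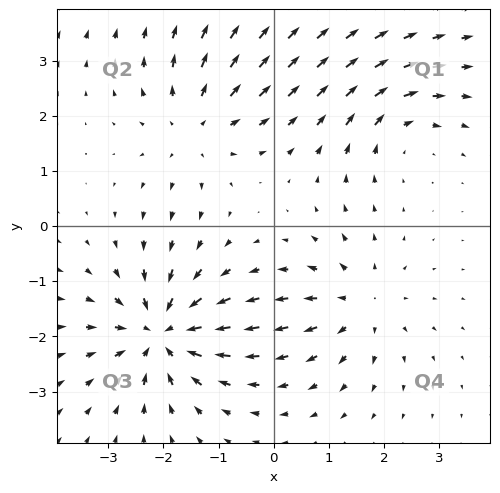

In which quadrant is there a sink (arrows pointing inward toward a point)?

The sink sits at approximately (-2.0, -1.9), which lies in quadrant Q3. The divergence there is about -6, negative as expected for a sink.

Q3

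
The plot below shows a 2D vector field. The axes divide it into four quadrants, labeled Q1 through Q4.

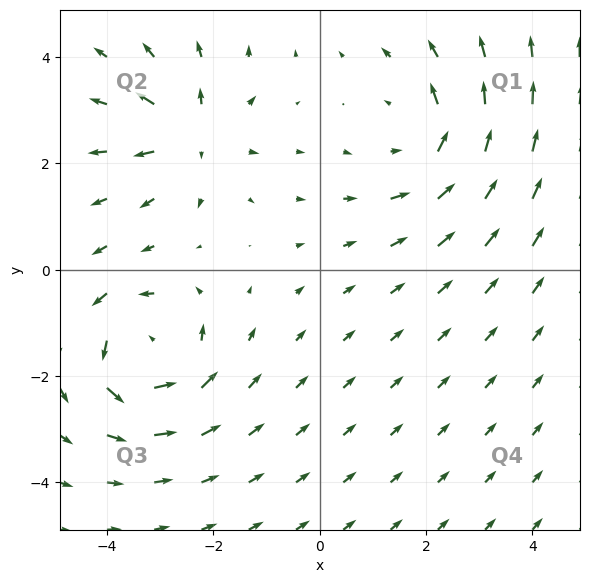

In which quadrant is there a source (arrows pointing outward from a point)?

Q2

The source sits at approximately (-2.4, 2.6), which lies in quadrant Q2. The divergence there is about +5, positive as expected for a source.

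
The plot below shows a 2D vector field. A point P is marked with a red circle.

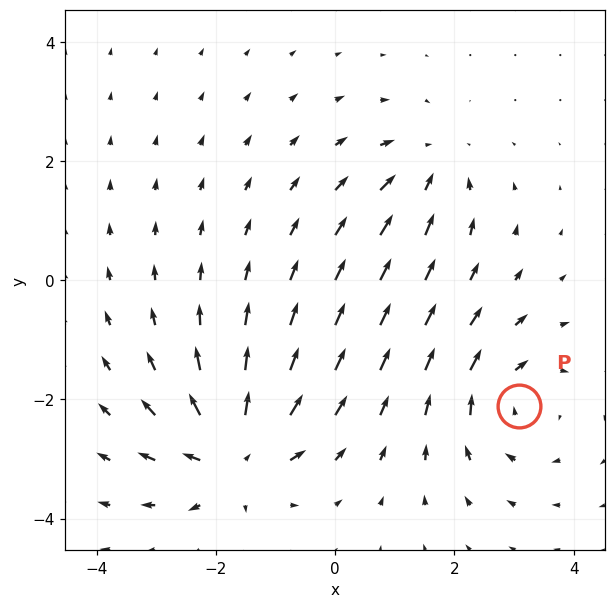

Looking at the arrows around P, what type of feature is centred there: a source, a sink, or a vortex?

vortex

At P (3.1, -2.1) the arrows circulate clockwise. Divergence ≈0, curl about -4 — near-zero divergence with nonzero curl is a vortex.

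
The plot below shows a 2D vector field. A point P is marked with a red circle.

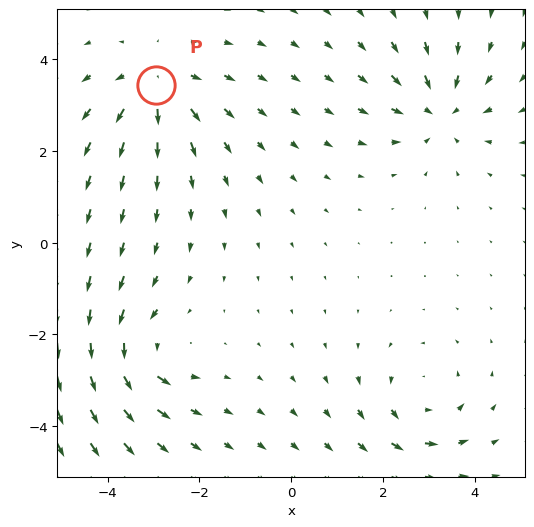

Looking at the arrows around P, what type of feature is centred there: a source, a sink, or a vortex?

At P (-2.9, 3.4) the arrows spread outward. Divergence about +4, curl ≈0 — positive divergence with near-zero curl is a source.

source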